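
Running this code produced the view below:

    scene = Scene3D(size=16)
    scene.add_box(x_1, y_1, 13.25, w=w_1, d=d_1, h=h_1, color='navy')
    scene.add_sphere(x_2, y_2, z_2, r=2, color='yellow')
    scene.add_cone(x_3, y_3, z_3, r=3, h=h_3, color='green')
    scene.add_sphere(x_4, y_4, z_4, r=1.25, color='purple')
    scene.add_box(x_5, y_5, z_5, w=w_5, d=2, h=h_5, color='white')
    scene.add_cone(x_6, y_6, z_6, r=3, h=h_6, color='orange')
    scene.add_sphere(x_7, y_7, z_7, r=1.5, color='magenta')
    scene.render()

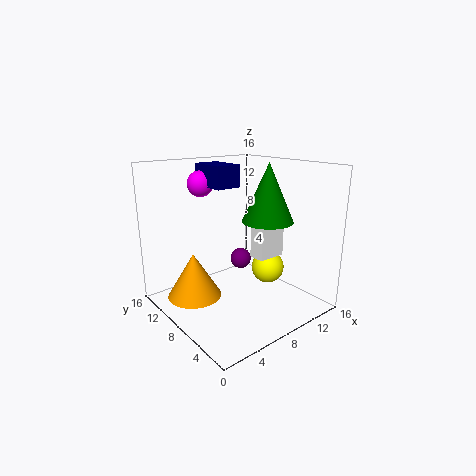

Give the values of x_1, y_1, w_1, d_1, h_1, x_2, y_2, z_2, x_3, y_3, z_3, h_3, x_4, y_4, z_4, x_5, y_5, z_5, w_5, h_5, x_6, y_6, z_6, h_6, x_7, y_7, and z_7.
x_1 = 6.5; y_1 = 9.5; w_1 = 3; d_1 = 4.5; h_1 = 2.5; x_2 = 13; y_2 = 8.25; z_2 = 3; x_3 = 12; y_3 = 7.5; z_3 = 9.25; h_3 = 6.75; x_4 = 10.25; y_4 = 10.25; z_4 = 4.25; x_5 = 10.75; y_5 = 7; z_5 = 4.75; w_5 = 3.5; h_5 = 4.25; x_6 = 3.5; y_6 = 10.25; z_6 = 1.5; h_6 = 5; x_7 = 6.5; y_7 = 13; z_7 = 13.5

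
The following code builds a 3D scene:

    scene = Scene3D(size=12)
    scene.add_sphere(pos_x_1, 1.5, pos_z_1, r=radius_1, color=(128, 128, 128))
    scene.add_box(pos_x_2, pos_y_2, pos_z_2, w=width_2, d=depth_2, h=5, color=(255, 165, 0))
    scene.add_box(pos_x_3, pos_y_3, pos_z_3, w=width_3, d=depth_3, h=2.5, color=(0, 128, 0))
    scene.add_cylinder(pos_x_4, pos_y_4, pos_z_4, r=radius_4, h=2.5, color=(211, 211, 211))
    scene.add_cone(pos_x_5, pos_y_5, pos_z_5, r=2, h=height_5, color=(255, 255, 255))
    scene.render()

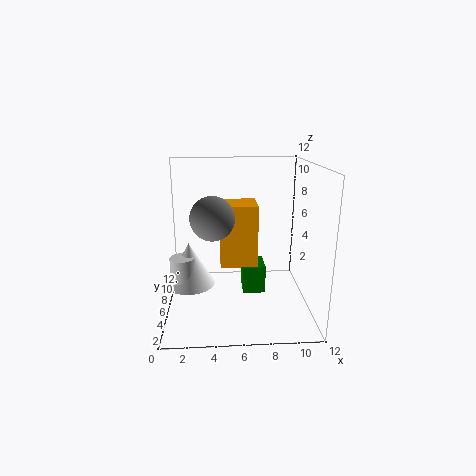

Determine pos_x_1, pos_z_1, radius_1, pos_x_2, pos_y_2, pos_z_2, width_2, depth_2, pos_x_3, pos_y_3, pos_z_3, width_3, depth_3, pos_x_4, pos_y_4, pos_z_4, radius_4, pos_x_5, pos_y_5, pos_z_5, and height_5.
pos_x_1 = 4; pos_z_1 = 9; radius_1 = 1.5; pos_x_2 = 4.5; pos_y_2 = 4.5; pos_z_2 = 4; width_2 = 3; depth_2 = 3; pos_x_3 = 6.5; pos_y_3 = 6.5; pos_z_3 = 0.5; width_3 = 2; depth_3 = 2.5; pos_x_4 = 1.5; pos_y_4 = 4.5; pos_z_4 = 2.5; radius_4 = 1; pos_x_5 = 2; pos_y_5 = 5; pos_z_5 = 2.5; height_5 = 3.5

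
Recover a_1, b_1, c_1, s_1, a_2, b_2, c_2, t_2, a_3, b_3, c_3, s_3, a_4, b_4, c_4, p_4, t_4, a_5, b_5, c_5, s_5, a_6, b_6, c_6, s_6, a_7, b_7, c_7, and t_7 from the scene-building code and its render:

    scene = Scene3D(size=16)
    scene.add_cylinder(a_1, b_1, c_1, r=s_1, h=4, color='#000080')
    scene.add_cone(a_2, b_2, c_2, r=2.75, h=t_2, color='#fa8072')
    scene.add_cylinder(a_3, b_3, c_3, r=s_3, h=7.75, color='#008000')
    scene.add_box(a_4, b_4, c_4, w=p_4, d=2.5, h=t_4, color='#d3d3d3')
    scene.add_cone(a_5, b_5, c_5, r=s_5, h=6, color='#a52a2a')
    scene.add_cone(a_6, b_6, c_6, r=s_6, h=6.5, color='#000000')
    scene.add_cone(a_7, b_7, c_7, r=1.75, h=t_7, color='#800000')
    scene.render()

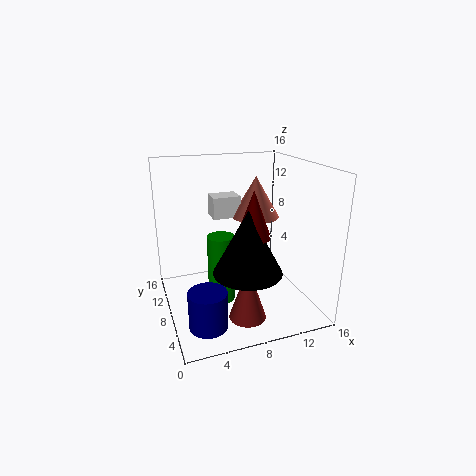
a_1 = 3.25
b_1 = 3.75
c_1 = 0.5
s_1 = 2
a_2 = 11
b_2 = 10.25
c_2 = 9.5
t_2 = 4.75
a_3 = 6
b_3 = 8
c_3 = 0.75
s_3 = 1.5
a_4 = 6
b_4 = 10.5
c_4 = 9.5
p_4 = 3.25
t_4 = 2.5
a_5 = 7.75
b_5 = 4.25
c_5 = 0.25
s_5 = 2
a_6 = 7.5
b_6 = 3.75
c_6 = 6
s_6 = 3.5
a_7 = 8.25
b_7 = 4.25
c_7 = 9.5
t_7 = 4.75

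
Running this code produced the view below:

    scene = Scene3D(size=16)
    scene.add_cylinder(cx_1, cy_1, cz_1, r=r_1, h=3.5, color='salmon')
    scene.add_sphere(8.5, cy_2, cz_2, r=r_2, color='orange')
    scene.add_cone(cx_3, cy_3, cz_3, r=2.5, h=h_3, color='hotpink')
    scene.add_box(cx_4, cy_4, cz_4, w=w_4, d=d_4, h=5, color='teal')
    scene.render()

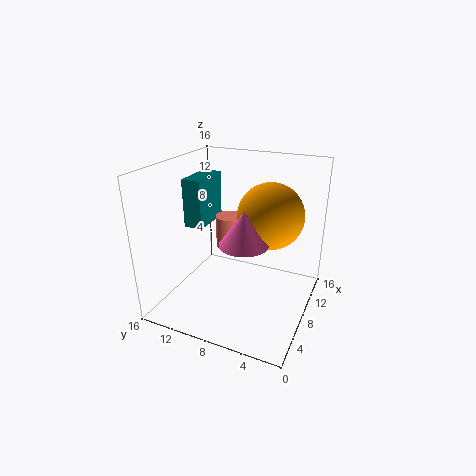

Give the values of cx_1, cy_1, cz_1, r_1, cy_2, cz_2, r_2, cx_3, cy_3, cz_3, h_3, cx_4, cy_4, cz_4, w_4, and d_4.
cx_1 = 8
cy_1 = 9
cz_1 = 7
r_1 = 1.5
cy_2 = 4.5
cz_2 = 11
r_2 = 3.5
cx_3 = 5
cy_3 = 6
cz_3 = 9
h_3 = 3.5
cx_4 = 4.5
cy_4 = 10.5
cz_4 = 10
w_4 = 4.5
d_4 = 2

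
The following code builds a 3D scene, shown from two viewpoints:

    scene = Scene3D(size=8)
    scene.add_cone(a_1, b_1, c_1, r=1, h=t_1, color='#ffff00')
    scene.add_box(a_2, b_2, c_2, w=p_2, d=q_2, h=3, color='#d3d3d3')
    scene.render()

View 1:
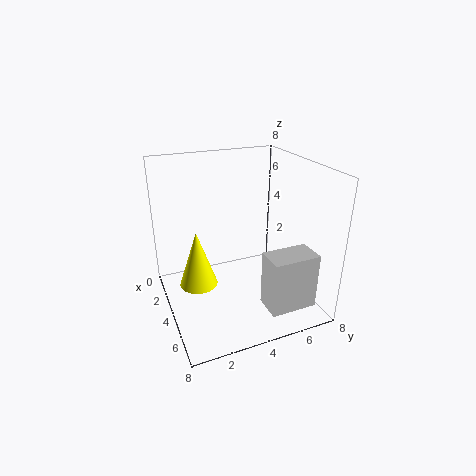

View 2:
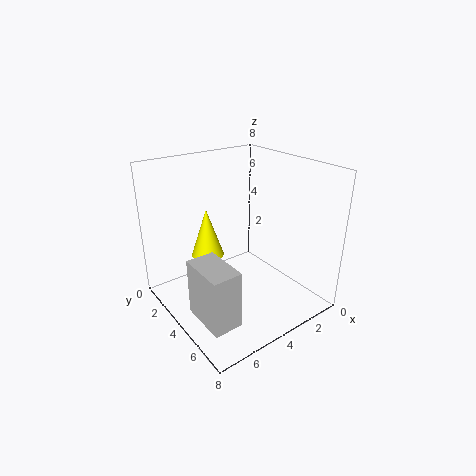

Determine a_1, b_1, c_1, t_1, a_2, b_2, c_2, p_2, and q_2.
a_1 = 4.5
b_1 = 1.5
c_1 = 2
t_1 = 3
a_2 = 6
b_2 = 4.5
c_2 = 1
p_2 = 1.5
q_2 = 2.5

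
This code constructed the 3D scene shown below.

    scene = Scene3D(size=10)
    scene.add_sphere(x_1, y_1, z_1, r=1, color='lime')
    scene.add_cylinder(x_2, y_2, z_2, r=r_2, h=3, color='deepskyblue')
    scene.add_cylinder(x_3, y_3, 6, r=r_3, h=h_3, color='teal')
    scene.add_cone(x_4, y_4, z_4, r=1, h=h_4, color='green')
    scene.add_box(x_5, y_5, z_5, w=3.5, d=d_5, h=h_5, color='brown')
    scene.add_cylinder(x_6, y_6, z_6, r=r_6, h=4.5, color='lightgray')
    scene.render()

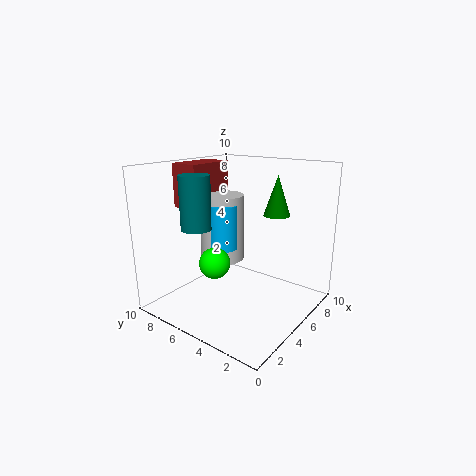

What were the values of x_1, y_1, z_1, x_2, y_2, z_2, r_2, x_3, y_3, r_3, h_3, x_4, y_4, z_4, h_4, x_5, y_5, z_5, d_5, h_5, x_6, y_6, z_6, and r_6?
x_1 = 2.5; y_1 = 5; z_1 = 4; x_2 = 4; y_2 = 5.5; z_2 = 4.5; r_2 = 1; x_3 = 2.5; y_3 = 6.5; r_3 = 1; h_3 = 3.5; x_4 = 8.5; y_4 = 4; z_4 = 6; h_4 = 3; x_5 = 3; y_5 = 7; z_5 = 7; d_5 = 2; h_5 = 3; x_6 = 4.5; y_6 = 6; z_6 = 3.5; r_6 = 1.5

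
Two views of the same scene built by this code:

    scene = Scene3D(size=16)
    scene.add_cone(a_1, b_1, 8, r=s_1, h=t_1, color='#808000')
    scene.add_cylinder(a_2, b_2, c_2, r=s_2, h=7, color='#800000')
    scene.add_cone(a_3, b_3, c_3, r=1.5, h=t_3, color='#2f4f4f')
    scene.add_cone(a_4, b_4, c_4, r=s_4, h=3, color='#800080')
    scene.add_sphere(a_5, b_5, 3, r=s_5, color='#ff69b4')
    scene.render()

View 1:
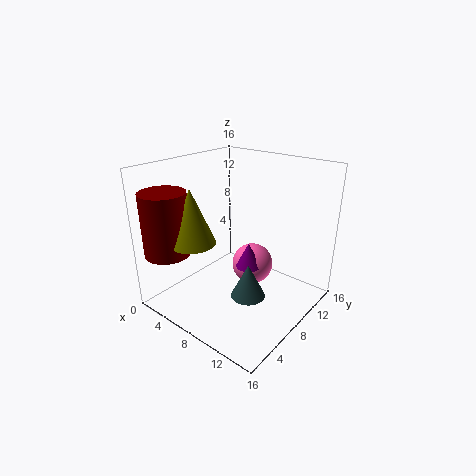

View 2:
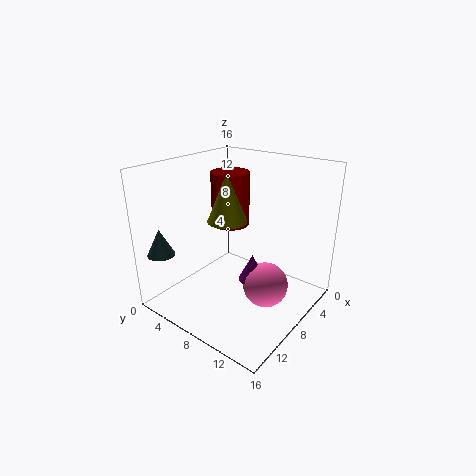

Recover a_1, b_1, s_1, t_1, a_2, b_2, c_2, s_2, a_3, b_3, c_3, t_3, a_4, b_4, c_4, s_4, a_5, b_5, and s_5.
a_1 = 5
b_1 = 4
s_1 = 2.5
t_1 = 6
a_2 = 2.5
b_2 = 2.5
c_2 = 6.5
s_2 = 2.5
a_3 = 14
b_3 = 2
c_3 = 6.5
t_3 = 3
a_4 = 8
b_4 = 10
c_4 = 3.5
s_4 = 1.5
a_5 = 7.5
b_5 = 11.5
s_5 = 2.5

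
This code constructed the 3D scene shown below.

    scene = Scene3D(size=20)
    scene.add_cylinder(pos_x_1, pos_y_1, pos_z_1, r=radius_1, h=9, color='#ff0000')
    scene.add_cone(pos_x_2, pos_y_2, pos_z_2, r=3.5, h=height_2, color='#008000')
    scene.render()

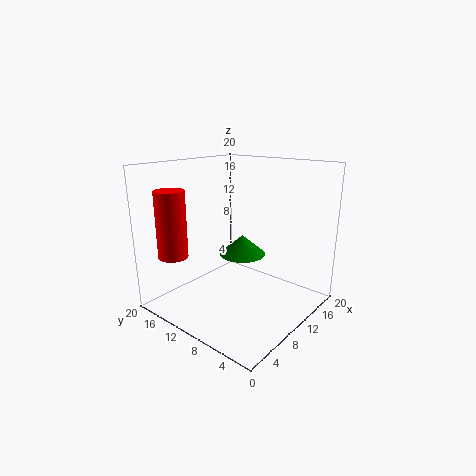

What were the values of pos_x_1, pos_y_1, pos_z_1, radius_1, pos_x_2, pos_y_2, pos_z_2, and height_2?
pos_x_1 = 3
pos_y_1 = 15.5
pos_z_1 = 8
radius_1 = 2
pos_x_2 = 13.5
pos_y_2 = 12
pos_z_2 = 6
height_2 = 3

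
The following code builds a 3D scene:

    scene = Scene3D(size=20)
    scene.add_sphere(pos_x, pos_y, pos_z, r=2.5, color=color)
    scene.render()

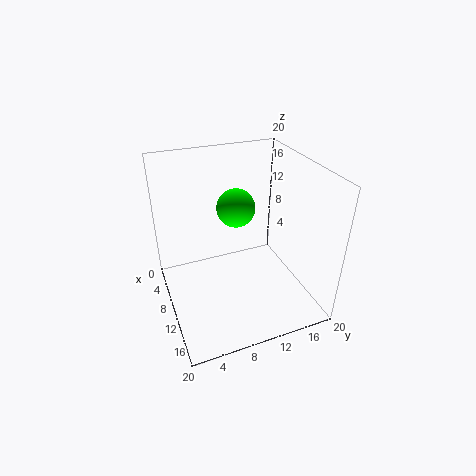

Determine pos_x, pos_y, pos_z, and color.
pos_x = 10.5
pos_y = 9.5
pos_z = 15
color = 'lime'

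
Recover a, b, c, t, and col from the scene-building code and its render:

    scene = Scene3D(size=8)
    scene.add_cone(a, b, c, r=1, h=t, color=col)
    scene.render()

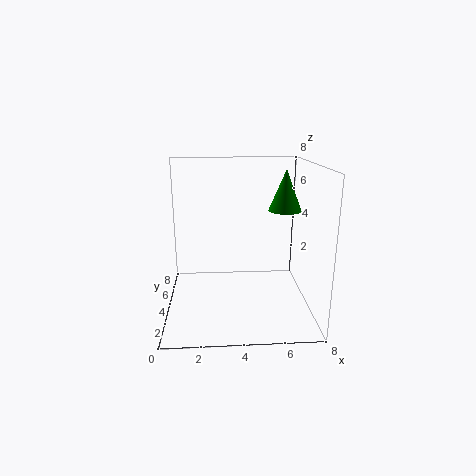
a = 7
b = 6
c = 5
t = 2.5
col = 'green'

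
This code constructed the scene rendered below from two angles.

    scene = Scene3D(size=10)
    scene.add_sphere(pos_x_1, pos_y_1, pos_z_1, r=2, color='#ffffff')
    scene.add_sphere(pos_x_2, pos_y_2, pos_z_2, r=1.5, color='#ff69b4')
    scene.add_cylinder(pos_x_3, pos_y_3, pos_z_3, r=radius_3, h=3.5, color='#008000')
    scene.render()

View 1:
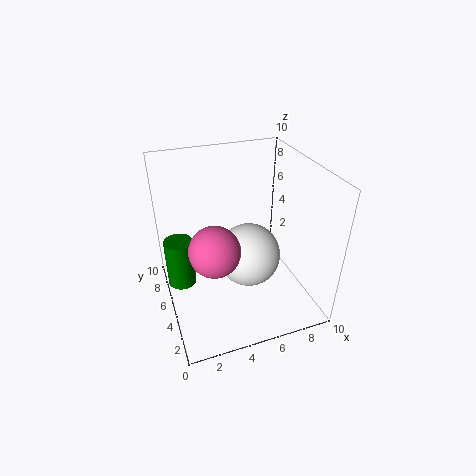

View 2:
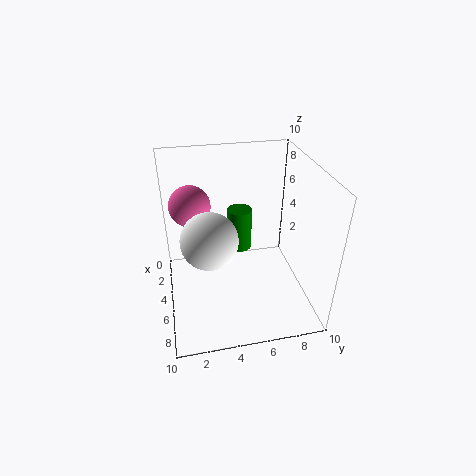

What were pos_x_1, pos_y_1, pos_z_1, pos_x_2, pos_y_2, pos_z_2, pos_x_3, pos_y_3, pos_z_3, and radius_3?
pos_x_1 = 5
pos_y_1 = 3
pos_z_1 = 5
pos_x_2 = 2.5
pos_y_2 = 2
pos_z_2 = 6.5
pos_x_3 = 1
pos_y_3 = 6
pos_z_3 = 1.5
radius_3 = 1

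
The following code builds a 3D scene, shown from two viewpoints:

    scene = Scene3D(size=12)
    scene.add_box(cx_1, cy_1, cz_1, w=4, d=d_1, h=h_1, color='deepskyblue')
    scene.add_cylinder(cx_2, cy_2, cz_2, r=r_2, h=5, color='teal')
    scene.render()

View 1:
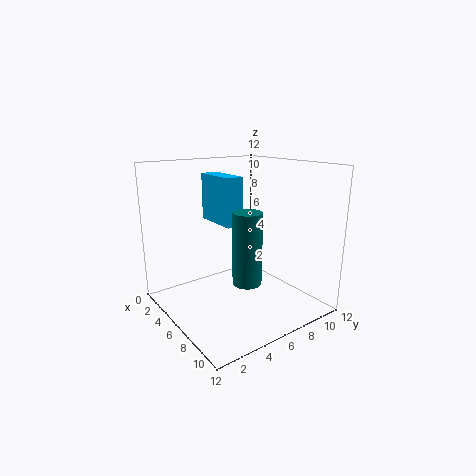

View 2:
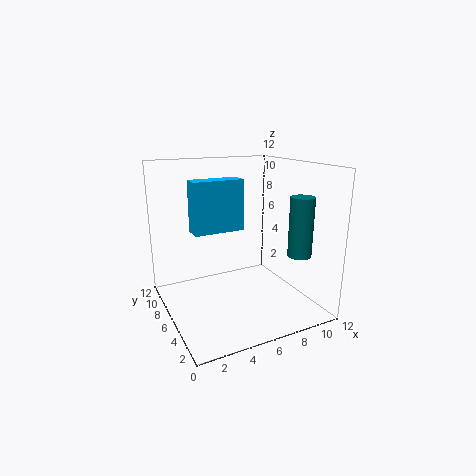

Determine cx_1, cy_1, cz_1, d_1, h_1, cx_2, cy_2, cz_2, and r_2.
cx_1 = 2, cy_1 = 5, cz_1 = 7, d_1 = 1.5, h_1 = 4, cx_2 = 10.5, cy_2 = 3.5, cz_2 = 4.5, r_2 = 1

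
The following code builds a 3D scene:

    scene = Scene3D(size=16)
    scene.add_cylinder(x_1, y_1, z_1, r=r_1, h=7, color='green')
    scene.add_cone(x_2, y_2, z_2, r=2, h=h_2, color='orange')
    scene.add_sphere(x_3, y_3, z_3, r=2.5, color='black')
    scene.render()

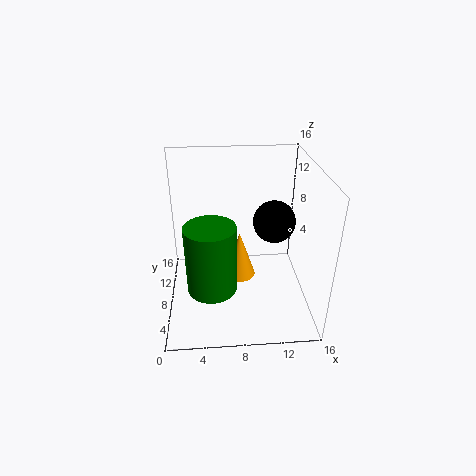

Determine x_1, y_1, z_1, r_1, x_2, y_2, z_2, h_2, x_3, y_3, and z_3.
x_1 = 5; y_1 = 3.5; z_1 = 5; r_1 = 2.5; x_2 = 8.5; y_2 = 11.5; z_2 = 0.5; h_2 = 6; x_3 = 12.5; y_3 = 10.5; z_3 = 8.5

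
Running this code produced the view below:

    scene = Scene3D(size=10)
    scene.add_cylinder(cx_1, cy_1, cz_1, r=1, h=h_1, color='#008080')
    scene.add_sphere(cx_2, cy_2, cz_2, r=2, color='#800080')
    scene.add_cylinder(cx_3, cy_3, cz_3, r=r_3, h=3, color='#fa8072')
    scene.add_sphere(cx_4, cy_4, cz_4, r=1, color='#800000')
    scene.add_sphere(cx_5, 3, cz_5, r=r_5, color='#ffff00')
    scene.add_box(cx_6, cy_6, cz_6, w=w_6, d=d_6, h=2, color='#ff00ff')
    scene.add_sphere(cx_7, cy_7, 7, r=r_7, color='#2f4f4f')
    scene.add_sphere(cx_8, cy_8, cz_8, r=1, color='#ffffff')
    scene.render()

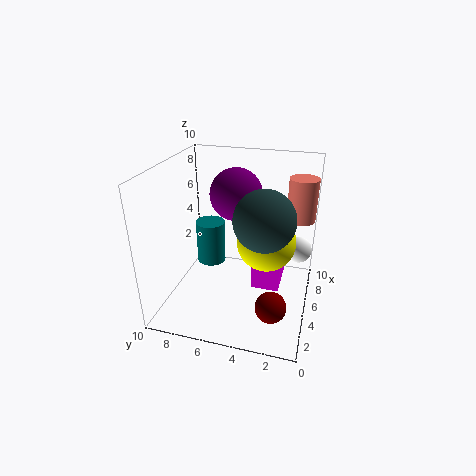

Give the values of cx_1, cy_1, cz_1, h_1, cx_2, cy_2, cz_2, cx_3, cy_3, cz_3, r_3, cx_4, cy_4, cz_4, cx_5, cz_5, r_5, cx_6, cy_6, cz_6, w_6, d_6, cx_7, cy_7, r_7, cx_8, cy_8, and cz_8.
cx_1 = 5
cy_1 = 7
cz_1 = 3
h_1 = 3
cx_2 = 8
cy_2 = 6
cz_2 = 7
cx_3 = 7
cy_3 = 1
cz_3 = 6
r_3 = 1
cx_4 = 2
cy_4 = 2
cz_4 = 2
cx_5 = 5
cz_5 = 5
r_5 = 2
cx_6 = 5
cy_6 = 2
cz_6 = 1
w_6 = 3
d_6 = 2
cx_7 = 4
cy_7 = 3
r_7 = 2
cx_8 = 8
cy_8 = 1
cz_8 = 3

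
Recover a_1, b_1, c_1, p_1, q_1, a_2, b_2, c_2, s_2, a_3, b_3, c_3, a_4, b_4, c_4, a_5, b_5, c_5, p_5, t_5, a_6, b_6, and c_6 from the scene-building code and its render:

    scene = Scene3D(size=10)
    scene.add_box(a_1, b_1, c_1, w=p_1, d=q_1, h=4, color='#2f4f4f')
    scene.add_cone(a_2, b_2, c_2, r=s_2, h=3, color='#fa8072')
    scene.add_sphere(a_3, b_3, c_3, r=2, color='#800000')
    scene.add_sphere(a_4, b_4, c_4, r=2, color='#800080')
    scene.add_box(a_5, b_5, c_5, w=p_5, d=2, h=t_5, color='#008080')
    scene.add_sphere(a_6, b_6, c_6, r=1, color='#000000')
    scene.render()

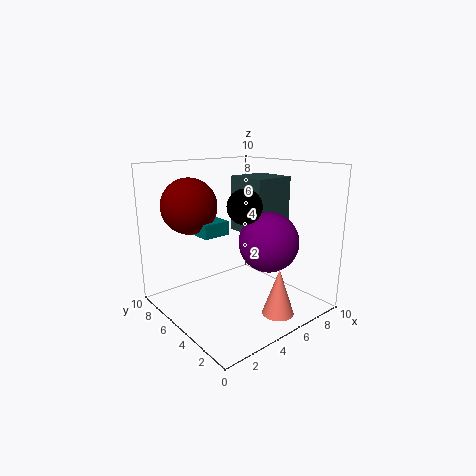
a_1 = 6; b_1 = 4; c_1 = 5; p_1 = 3; q_1 = 3; a_2 = 5; b_2 = 1; c_2 = 1; s_2 = 1; a_3 = 3; b_3 = 8; c_3 = 7; a_4 = 6; b_4 = 3; c_4 = 5; a_5 = 3; b_5 = 6; c_5 = 5; p_5 = 2; t_5 = 1; a_6 = 3; b_6 = 2; c_6 = 8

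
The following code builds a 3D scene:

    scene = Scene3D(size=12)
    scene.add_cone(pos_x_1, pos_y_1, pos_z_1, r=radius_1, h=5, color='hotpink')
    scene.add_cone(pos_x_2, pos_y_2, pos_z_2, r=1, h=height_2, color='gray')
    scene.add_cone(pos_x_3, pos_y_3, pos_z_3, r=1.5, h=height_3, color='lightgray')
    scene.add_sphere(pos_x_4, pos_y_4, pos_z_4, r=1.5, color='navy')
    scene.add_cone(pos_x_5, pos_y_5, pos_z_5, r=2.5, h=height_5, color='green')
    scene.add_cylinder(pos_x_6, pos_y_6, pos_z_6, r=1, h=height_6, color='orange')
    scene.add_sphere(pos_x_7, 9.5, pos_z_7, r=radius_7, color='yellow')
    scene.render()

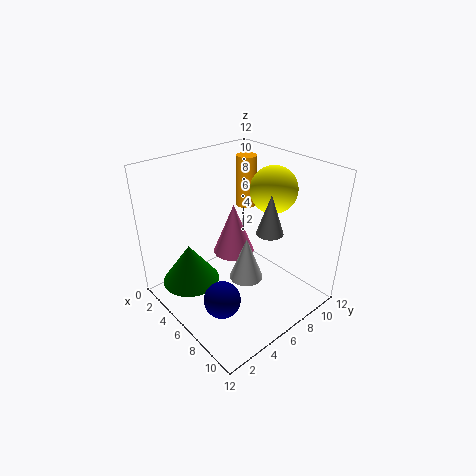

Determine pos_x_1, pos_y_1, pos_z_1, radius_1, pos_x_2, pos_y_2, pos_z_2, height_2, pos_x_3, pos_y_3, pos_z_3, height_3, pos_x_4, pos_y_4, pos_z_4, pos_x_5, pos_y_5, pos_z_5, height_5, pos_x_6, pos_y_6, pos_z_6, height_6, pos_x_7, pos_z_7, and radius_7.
pos_x_1 = 2.5, pos_y_1 = 8.5, pos_z_1 = 2, radius_1 = 2, pos_x_2 = 9.5, pos_y_2 = 6, pos_z_2 = 8, height_2 = 3, pos_x_3 = 6, pos_y_3 = 7, pos_z_3 = 1.5, height_3 = 4, pos_x_4 = 7.5, pos_y_4 = 3, pos_z_4 = 2, pos_x_5 = 3, pos_y_5 = 3, pos_z_5 = 1.5, height_5 = 3.5, pos_x_6 = 1.5, pos_y_6 = 11, pos_z_6 = 6, height_6 = 5, pos_x_7 = 6.5, pos_z_7 = 9.5, radius_7 = 2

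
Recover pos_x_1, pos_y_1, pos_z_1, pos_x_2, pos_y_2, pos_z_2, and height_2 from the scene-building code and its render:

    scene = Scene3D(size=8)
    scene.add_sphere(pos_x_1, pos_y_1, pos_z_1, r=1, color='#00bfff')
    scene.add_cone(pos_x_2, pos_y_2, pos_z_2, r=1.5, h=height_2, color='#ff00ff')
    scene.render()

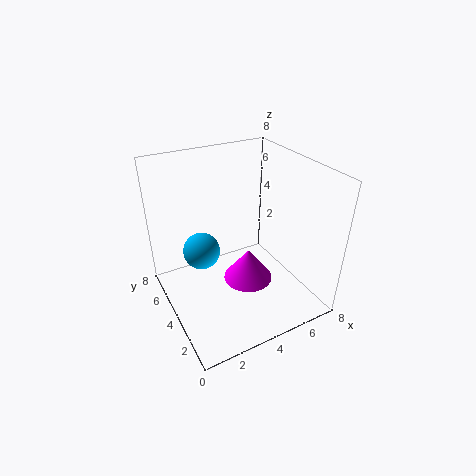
pos_x_1 = 2; pos_y_1 = 4.5; pos_z_1 = 3.5; pos_x_2 = 5; pos_y_2 = 4.5; pos_z_2 = 0.5; height_2 = 2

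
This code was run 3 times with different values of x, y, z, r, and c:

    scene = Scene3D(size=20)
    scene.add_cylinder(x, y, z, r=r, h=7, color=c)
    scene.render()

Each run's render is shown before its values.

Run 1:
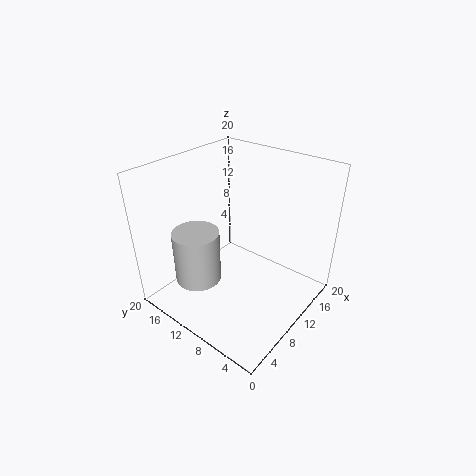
x = 4
y = 12
z = 6
r = 3
c = 'lightgray'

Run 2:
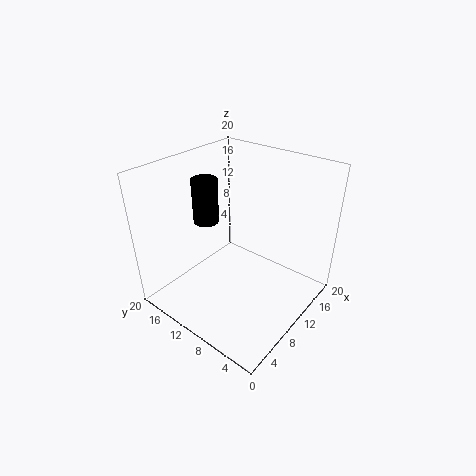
x = 12
y = 18
z = 9
r = 2
c = 'black'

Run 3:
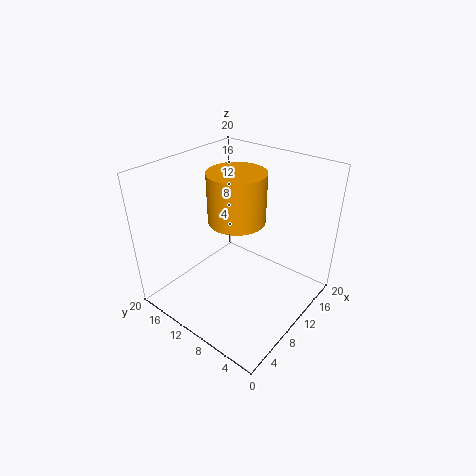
x = 11
y = 11
z = 12
r = 4
c = 'orange'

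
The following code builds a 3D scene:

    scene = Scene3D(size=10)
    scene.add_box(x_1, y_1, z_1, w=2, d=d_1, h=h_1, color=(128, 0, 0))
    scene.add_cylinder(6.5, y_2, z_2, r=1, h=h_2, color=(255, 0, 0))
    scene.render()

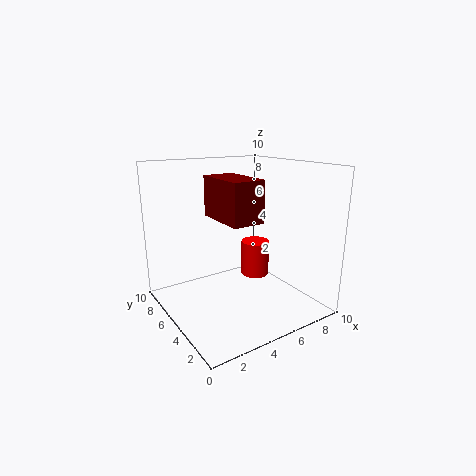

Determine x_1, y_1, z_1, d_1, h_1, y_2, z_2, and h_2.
x_1 = 2.5
y_1 = 1.5
z_1 = 7
d_1 = 3.5
h_1 = 2.5
y_2 = 5
z_2 = 2
h_2 = 2.5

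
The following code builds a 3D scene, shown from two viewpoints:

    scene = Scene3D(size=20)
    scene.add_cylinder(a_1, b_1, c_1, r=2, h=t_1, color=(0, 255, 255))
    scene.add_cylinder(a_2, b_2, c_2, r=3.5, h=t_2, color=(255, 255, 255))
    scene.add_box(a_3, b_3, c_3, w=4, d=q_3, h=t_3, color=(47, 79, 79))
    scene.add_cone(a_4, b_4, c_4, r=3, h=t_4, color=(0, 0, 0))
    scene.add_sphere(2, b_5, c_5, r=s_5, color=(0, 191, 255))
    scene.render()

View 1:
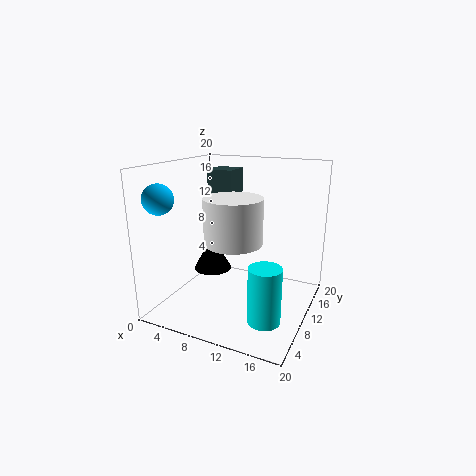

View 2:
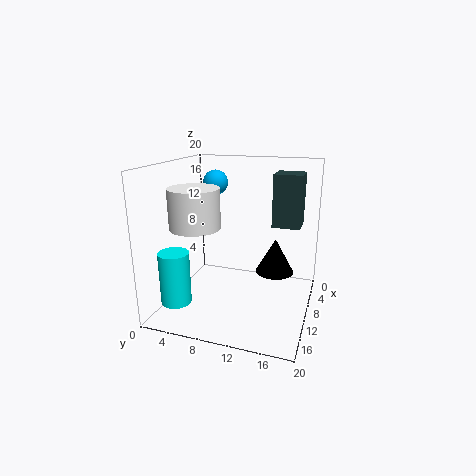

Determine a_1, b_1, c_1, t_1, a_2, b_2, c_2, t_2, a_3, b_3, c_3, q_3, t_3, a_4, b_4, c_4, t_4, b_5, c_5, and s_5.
a_1 = 16.5, b_1 = 3.5, c_1 = 2.5, t_1 = 7, a_2 = 12, b_2 = 4.5, c_2 = 11.5, t_2 = 5.5, a_3 = 3, b_3 = 14, c_3 = 11, q_3 = 4, t_3 = 7.5, a_4 = 3.5, b_4 = 14, c_4 = 2.5, t_4 = 5.5, b_5 = 3.5, c_5 = 16, s_5 = 2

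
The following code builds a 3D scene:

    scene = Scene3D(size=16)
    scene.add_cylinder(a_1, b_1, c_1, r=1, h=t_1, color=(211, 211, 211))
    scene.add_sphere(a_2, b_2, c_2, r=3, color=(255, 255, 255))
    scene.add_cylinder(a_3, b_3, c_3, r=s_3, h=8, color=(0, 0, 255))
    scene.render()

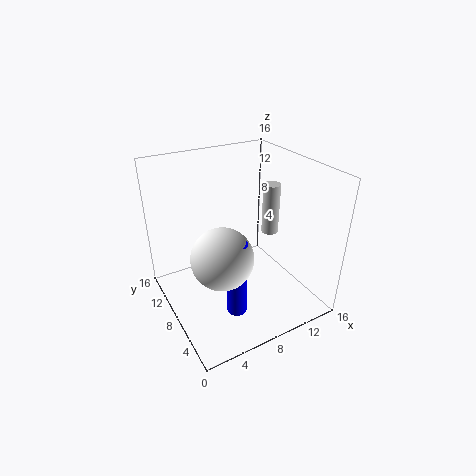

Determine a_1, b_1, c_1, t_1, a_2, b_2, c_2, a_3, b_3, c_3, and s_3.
a_1 = 13
b_1 = 9
c_1 = 7
t_1 = 6
a_2 = 4
b_2 = 4
c_2 = 9
a_3 = 5
b_3 = 3
c_3 = 3
s_3 = 1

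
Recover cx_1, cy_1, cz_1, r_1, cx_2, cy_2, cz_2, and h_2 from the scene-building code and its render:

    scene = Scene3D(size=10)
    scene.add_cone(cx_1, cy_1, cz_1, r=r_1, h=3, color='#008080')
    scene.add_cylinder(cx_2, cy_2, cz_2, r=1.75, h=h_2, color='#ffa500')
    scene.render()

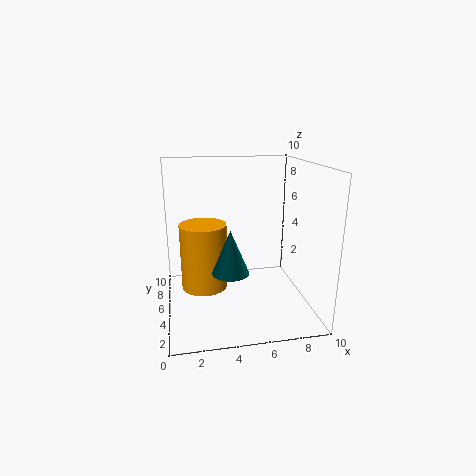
cx_1 = 4.25; cy_1 = 3.75; cz_1 = 3; r_1 = 1.25; cx_2 = 2.75; cy_2 = 7; cz_2 = 0.5; h_2 = 5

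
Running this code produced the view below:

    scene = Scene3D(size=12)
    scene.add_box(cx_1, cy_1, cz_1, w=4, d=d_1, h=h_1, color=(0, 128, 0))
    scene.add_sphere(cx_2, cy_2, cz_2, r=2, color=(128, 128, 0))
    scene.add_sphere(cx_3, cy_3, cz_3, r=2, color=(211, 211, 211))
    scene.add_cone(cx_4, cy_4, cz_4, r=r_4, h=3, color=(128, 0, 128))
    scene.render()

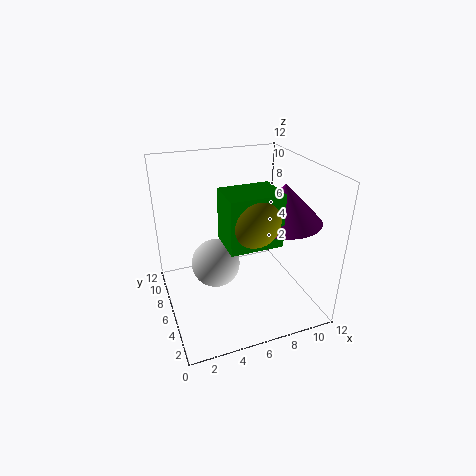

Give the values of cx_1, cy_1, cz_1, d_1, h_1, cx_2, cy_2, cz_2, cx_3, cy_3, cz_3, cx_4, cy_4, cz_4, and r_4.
cx_1 = 4
cy_1 = 2
cz_1 = 7
d_1 = 3
h_1 = 4
cx_2 = 6
cy_2 = 3
cz_2 = 9
cx_3 = 4
cy_3 = 6
cz_3 = 4
cx_4 = 9
cy_4 = 4
cz_4 = 8
r_4 = 3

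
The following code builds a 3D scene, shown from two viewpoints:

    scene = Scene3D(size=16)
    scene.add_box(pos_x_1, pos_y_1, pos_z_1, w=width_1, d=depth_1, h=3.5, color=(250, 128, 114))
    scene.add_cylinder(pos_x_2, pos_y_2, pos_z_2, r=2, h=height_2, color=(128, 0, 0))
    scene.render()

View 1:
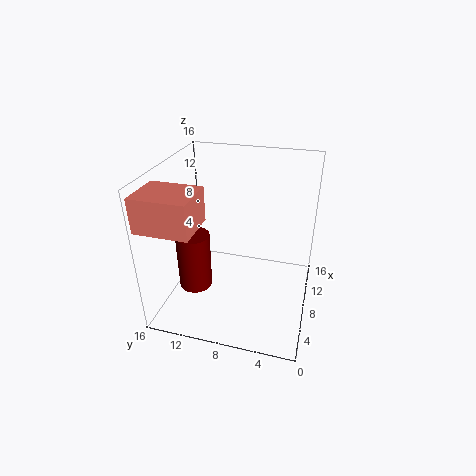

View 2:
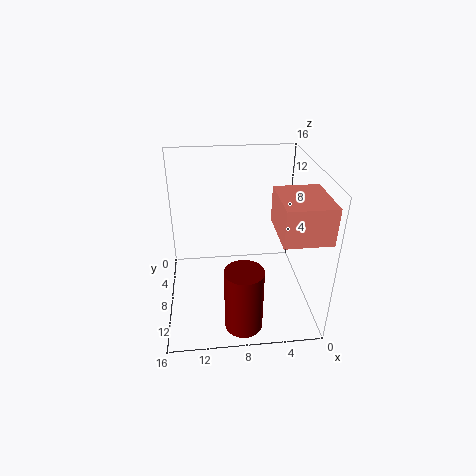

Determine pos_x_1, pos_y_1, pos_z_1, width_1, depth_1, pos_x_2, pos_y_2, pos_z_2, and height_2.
pos_x_1 = 0.5, pos_y_1 = 10.5, pos_z_1 = 11.5, width_1 = 4.5, depth_1 = 5.5, pos_x_2 = 8, pos_y_2 = 13.5, pos_z_2 = 0.5, height_2 = 7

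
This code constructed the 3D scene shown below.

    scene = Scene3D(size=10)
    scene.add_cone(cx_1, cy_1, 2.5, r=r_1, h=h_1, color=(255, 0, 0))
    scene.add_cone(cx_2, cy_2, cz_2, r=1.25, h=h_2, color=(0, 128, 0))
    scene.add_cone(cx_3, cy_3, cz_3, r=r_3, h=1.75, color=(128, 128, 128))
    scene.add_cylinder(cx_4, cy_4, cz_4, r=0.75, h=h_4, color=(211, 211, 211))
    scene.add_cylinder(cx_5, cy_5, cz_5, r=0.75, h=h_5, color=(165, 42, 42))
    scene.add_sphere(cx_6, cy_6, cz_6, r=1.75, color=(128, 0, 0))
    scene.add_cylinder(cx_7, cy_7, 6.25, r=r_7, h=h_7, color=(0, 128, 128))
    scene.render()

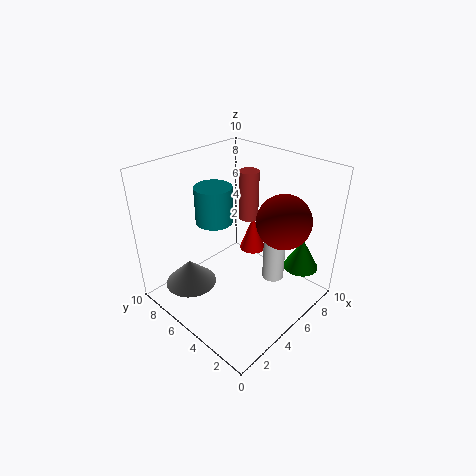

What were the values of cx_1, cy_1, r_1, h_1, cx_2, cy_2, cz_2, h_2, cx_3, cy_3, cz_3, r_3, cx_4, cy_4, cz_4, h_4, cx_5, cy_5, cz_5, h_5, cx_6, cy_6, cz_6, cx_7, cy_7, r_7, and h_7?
cx_1 = 7.75; cy_1 = 6; r_1 = 1; h_1 = 2.75; cx_2 = 8.25; cy_2 = 1.75; cz_2 = 2.5; h_2 = 2.25; cx_3 = 2; cy_3 = 6.75; cz_3 = 2; r_3 = 1.75; cx_4 = 6.25; cy_4 = 2.75; cz_4 = 2.25; h_4 = 4.5; cx_5 = 7.75; cy_5 = 6.5; cz_5 = 5; h_5 = 3.75; cx_6 = 6; cy_6 = 2; cz_6 = 7; cx_7 = 4; cy_7 = 6.25; r_7 = 1.25; h_7 = 2.5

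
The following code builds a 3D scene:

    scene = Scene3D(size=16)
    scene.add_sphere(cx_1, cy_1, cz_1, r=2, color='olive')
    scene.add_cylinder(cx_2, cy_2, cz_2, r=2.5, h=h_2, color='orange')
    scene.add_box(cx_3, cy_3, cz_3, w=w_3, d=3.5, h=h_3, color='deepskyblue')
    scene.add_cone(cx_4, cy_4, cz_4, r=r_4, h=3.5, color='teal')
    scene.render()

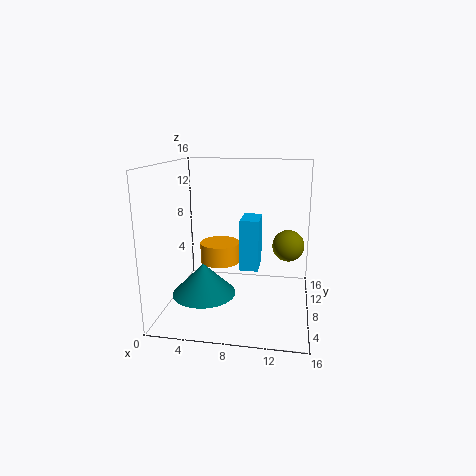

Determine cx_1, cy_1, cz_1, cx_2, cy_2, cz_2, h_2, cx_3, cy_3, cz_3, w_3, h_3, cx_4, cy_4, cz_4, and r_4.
cx_1 = 13.5
cy_1 = 13.5
cz_1 = 5.5
cx_2 = 5
cy_2 = 12
cz_2 = 3.5
h_2 = 2.5
cx_3 = 8.5
cy_3 = 6
cz_3 = 5
w_3 = 2
h_3 = 5.5
cx_4 = 4.5
cy_4 = 6
cz_4 = 2
r_4 = 3.5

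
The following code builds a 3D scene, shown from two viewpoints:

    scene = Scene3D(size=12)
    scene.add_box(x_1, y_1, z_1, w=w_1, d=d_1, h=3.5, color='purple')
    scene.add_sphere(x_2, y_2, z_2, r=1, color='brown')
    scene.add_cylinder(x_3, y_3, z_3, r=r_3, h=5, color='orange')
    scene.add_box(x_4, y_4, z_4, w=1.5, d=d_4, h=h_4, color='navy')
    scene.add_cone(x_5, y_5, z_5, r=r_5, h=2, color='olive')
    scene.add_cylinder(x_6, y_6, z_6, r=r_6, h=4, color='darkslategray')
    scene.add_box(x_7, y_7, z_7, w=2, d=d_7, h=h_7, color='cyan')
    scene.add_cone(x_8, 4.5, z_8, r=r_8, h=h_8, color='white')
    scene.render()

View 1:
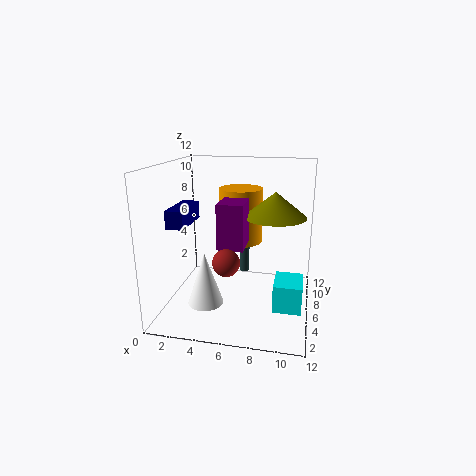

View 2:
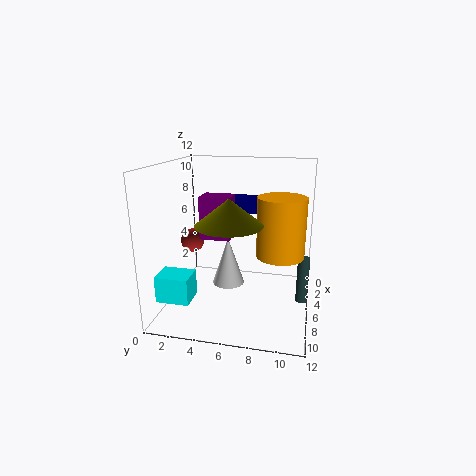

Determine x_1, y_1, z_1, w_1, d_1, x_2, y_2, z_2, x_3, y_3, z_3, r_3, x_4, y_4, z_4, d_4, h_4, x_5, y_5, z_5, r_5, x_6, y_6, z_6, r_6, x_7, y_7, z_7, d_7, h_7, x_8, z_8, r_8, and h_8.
x_1 = 5, y_1 = 3, z_1 = 6, w_1 = 2, d_1 = 2.5, x_2 = 6, y_2 = 2, z_2 = 5.5, x_3 = 5.5, y_3 = 9.5, z_3 = 4.5, r_3 = 2, x_4 = 0.5, y_4 = 4, z_4 = 7, d_4 = 4, h_4 = 1.5, x_5 = 9, y_5 = 6, z_5 = 8, r_5 = 2.5, x_6 = 5.5, y_6 = 11.5, z_6 = 0.5, r_6 = 0.5, x_7 = 9.5, y_7 = 1, z_7 = 2.5, d_7 = 2.5, h_7 = 2, x_8 = 3.5, z_8 = 0.5, r_8 = 1.5, h_8 = 4.5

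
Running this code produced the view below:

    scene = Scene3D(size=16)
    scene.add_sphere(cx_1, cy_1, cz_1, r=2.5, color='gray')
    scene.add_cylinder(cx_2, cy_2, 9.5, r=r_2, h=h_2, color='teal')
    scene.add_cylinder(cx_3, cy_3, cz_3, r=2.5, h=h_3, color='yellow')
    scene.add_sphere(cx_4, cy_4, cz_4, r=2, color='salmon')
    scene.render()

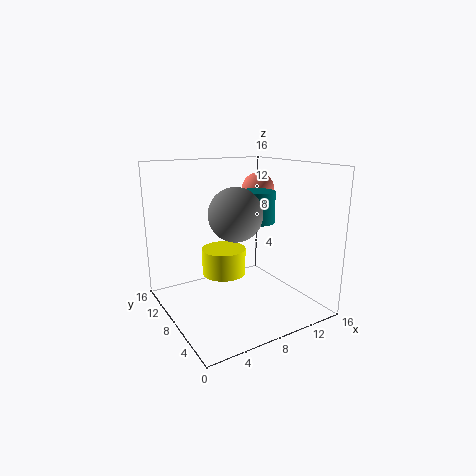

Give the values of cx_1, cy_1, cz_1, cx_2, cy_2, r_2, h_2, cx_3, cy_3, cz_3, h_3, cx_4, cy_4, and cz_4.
cx_1 = 5
cy_1 = 3.5
cz_1 = 12
cx_2 = 10.5
cy_2 = 8
r_2 = 2
h_2 = 3.5
cx_3 = 7
cy_3 = 9.5
cz_3 = 3.5
h_3 = 3
cx_4 = 13
cy_4 = 11.5
cz_4 = 12.5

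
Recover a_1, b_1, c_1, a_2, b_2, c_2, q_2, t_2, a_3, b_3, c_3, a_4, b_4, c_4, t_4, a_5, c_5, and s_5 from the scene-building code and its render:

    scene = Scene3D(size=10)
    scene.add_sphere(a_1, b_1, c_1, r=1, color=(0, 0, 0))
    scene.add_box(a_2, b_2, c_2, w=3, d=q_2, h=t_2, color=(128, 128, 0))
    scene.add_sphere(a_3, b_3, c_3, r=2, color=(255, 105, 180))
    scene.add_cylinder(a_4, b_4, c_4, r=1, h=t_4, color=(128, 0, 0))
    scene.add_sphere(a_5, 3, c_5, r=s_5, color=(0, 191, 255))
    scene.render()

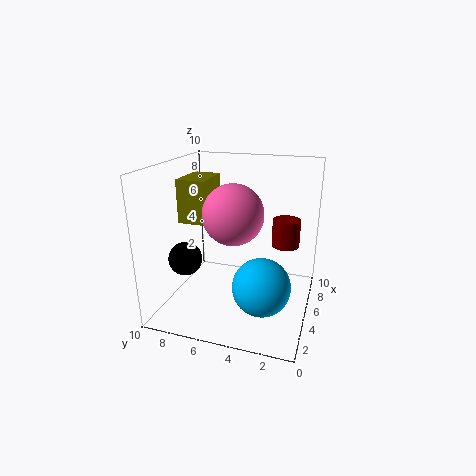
a_1 = 1; b_1 = 7; c_1 = 5; a_2 = 4; b_2 = 7; c_2 = 6; q_2 = 2; t_2 = 3; a_3 = 4; b_3 = 5; c_3 = 7; a_4 = 7; b_4 = 2; c_4 = 4; t_4 = 2; a_5 = 4; c_5 = 2; s_5 = 2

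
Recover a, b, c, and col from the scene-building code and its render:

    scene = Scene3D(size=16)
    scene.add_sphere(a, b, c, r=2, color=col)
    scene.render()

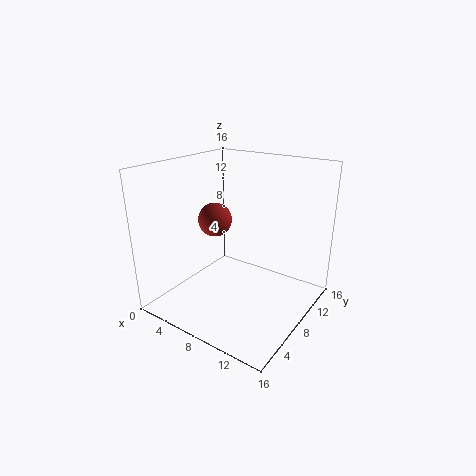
a = 4
b = 9
c = 9
col = 'brown'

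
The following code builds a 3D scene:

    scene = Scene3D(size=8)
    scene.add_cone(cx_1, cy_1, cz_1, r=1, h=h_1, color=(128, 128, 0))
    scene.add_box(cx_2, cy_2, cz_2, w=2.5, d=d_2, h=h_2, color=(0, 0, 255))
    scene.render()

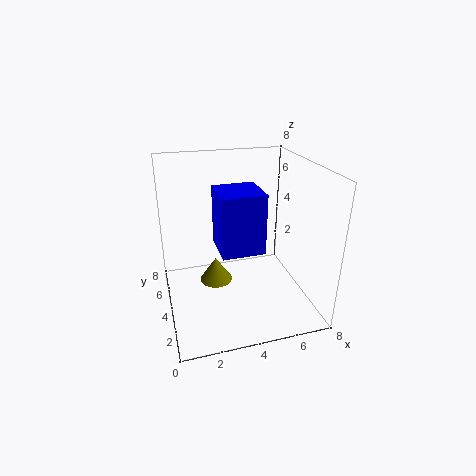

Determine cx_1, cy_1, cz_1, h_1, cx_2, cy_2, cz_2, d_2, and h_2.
cx_1 = 3
cy_1 = 5.5
cz_1 = 0.5
h_1 = 1.5
cx_2 = 3
cy_2 = 3.5
cz_2 = 3
d_2 = 2.5
h_2 = 3.5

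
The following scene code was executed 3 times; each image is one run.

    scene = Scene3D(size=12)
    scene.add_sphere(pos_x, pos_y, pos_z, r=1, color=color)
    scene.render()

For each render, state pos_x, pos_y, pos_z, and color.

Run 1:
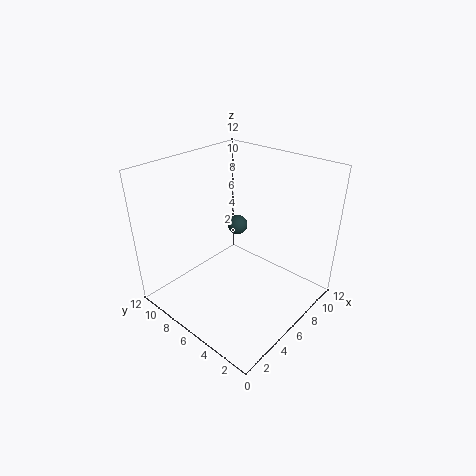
pos_x = 10.5, pos_y = 10, pos_z = 4, color = 'darkslategray'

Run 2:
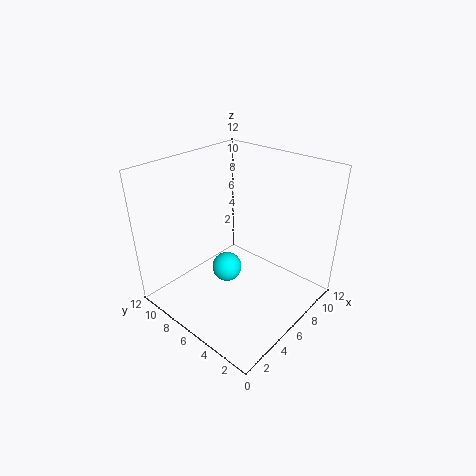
pos_x = 2, pos_y = 3.5, pos_z = 6.5, color = 'cyan'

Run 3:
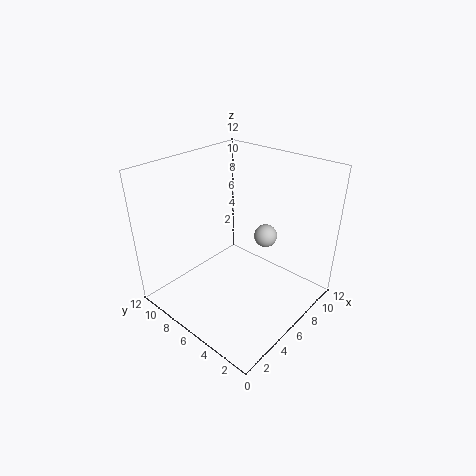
pos_x = 8.5, pos_y = 5, pos_z = 5.5, color = 'lightgray'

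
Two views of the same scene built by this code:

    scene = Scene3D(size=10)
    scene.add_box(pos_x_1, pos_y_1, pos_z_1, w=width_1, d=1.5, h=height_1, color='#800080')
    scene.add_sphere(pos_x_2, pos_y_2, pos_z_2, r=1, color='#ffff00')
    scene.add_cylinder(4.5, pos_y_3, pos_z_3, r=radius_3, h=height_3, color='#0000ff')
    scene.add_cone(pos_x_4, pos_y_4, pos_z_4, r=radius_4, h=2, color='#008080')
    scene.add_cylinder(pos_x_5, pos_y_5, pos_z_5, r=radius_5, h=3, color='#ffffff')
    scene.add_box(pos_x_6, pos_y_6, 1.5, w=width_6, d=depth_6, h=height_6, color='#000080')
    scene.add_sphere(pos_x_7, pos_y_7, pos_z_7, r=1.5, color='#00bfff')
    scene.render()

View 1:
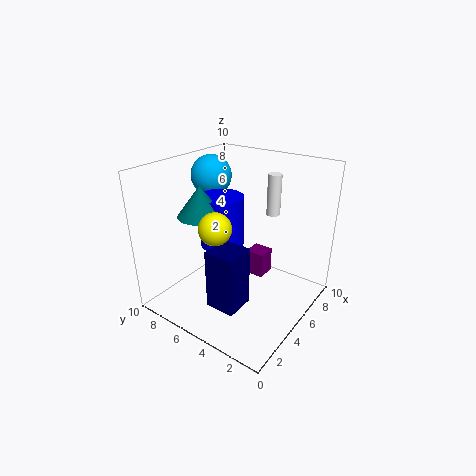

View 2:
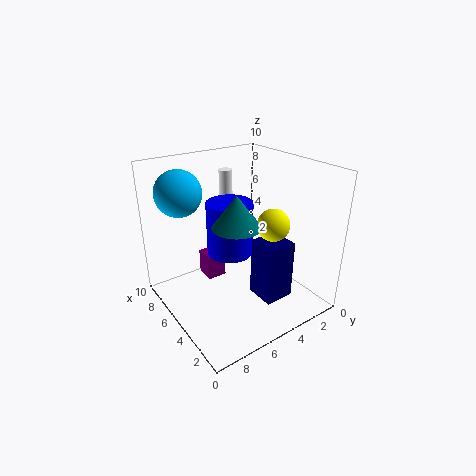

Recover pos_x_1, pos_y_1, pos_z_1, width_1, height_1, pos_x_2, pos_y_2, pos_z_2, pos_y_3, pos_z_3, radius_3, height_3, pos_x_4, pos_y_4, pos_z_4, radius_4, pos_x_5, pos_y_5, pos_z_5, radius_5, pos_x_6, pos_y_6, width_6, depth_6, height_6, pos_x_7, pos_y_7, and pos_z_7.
pos_x_1 = 7.5, pos_y_1 = 4.5, pos_z_1 = 0.5, width_1 = 1.5, height_1 = 2, pos_x_2 = 2, pos_y_2 = 4.5, pos_z_2 = 7, pos_y_3 = 6, pos_z_3 = 4.5, radius_3 = 1.5, height_3 = 3.5, pos_x_4 = 3, pos_y_4 = 6.5, pos_z_4 = 7, radius_4 = 1.5, pos_x_5 = 8, pos_y_5 = 4, pos_z_5 = 6, radius_5 = 0.5, pos_x_6 = 1.5, pos_y_6 = 3, width_6 = 2, depth_6 = 2, height_6 = 4, pos_x_7 = 6.5, pos_y_7 = 8.5, pos_z_7 = 8.5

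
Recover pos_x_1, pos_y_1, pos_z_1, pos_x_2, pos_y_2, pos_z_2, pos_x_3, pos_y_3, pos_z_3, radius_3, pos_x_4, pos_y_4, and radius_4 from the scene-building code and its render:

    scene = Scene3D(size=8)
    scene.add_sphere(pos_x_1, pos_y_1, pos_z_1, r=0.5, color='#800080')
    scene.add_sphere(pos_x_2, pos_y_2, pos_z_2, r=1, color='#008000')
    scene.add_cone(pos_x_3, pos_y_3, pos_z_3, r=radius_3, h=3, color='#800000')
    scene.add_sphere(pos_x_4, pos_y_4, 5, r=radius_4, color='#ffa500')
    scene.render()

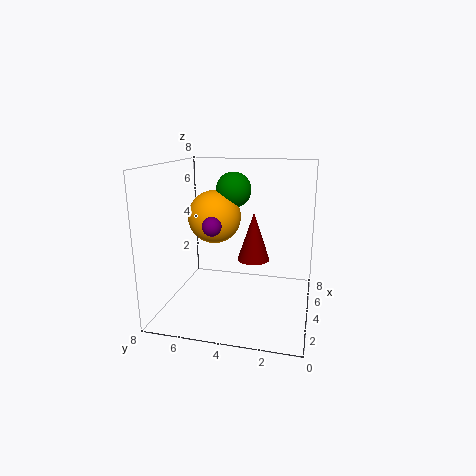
pos_x_1 = 2.5; pos_y_1 = 5; pos_z_1 = 5; pos_x_2 = 5; pos_y_2 = 4.5; pos_z_2 = 6.5; pos_x_3 = 6; pos_y_3 = 3.5; pos_z_3 = 2; radius_3 = 1; pos_x_4 = 4.5; pos_y_4 = 5.5; radius_4 = 1.5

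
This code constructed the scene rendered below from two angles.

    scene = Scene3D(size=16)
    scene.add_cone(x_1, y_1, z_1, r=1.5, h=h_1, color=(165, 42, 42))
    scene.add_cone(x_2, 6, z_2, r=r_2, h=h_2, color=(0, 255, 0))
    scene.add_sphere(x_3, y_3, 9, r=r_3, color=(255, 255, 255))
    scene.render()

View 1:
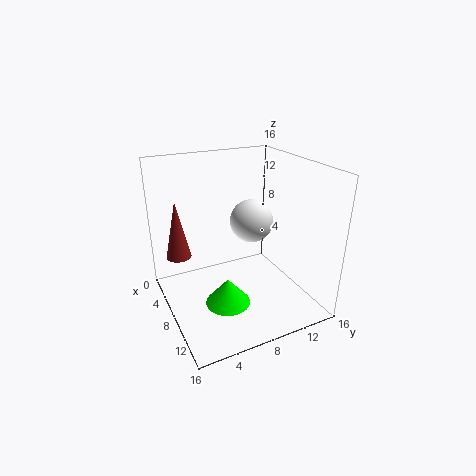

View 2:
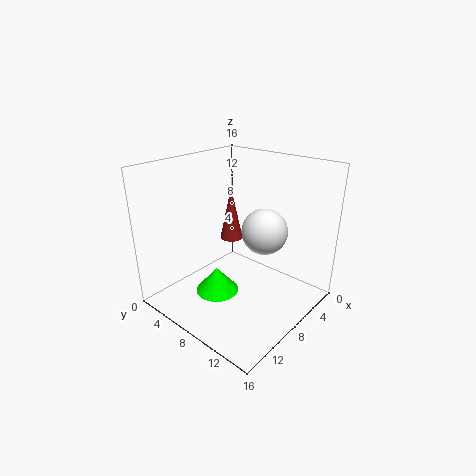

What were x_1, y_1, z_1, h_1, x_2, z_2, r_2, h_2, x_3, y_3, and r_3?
x_1 = 3, y_1 = 2.5, z_1 = 4.5, h_1 = 7, x_2 = 9.5, z_2 = 1, r_2 = 2.5, h_2 = 3, x_3 = 6.5, y_3 = 10.5, r_3 = 2.5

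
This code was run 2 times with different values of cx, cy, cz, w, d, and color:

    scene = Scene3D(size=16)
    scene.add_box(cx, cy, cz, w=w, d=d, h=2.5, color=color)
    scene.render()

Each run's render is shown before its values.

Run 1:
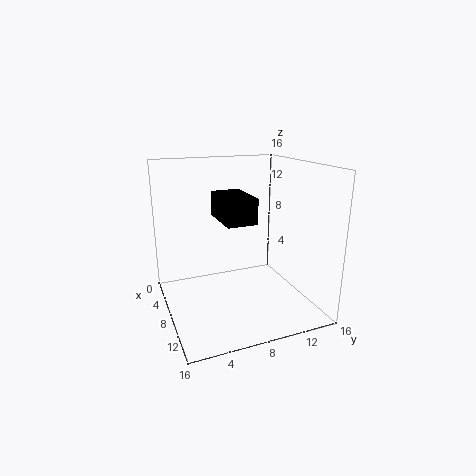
cx = 8, cy = 5, cz = 11, w = 5, d = 3, color = 'black'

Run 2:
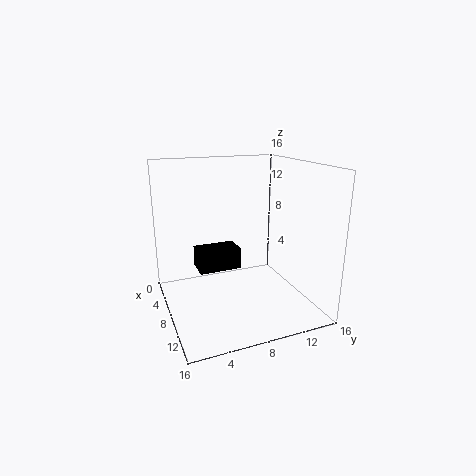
cx = 3.5, cy = 4, cz = 3.5, w = 3, d = 5, color = 'black'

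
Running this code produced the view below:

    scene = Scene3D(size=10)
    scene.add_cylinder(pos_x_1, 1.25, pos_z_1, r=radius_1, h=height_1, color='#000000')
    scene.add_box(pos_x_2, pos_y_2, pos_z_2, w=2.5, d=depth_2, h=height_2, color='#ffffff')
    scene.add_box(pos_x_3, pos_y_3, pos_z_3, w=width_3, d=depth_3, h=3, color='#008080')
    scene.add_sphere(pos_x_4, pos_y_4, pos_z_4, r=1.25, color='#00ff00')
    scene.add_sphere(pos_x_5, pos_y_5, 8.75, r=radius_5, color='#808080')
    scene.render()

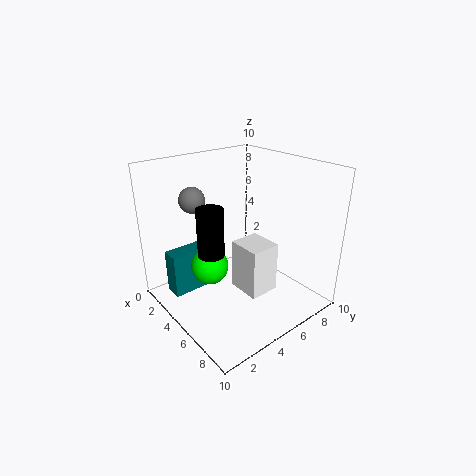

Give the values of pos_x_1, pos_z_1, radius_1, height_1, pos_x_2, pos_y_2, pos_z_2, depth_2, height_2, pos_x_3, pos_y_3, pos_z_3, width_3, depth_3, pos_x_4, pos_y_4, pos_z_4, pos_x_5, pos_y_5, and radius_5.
pos_x_1 = 7.25; pos_z_1 = 6; radius_1 = 0.75; height_1 = 2.75; pos_x_2 = 4; pos_y_2 = 5.25; pos_z_2 = 0.5; depth_2 = 2.25; height_2 = 3.75; pos_x_3 = 2.75; pos_y_3 = 0.5; pos_z_3 = 1.5; width_3 = 1.25; depth_3 = 2.75; pos_x_4 = 4.75; pos_y_4 = 2.75; pos_z_4 = 3.5; pos_x_5 = 5.5; pos_y_5 = 1.25; radius_5 = 0.75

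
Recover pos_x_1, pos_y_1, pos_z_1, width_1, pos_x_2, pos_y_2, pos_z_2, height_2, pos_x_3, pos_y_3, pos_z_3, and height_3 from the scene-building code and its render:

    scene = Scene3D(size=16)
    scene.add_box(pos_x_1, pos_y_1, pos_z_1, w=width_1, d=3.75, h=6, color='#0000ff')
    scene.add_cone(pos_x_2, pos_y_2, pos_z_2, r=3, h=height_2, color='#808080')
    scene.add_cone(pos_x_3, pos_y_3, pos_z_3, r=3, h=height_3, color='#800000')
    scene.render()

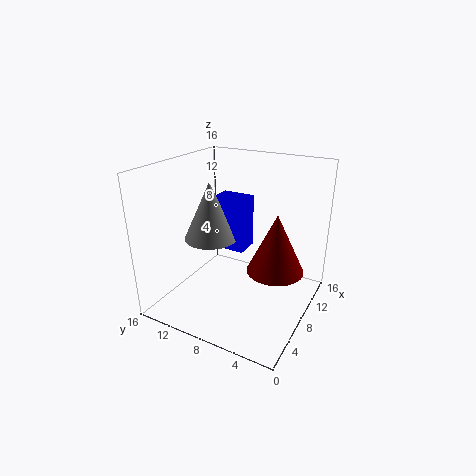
pos_x_1 = 8; pos_y_1 = 7.5; pos_z_1 = 6.25; width_1 = 2.75; pos_x_2 = 7.5; pos_y_2 = 11.25; pos_z_2 = 7.5; height_2 = 6.5; pos_x_3 = 7.5; pos_y_3 = 3.25; pos_z_3 = 5.5; height_3 = 6.25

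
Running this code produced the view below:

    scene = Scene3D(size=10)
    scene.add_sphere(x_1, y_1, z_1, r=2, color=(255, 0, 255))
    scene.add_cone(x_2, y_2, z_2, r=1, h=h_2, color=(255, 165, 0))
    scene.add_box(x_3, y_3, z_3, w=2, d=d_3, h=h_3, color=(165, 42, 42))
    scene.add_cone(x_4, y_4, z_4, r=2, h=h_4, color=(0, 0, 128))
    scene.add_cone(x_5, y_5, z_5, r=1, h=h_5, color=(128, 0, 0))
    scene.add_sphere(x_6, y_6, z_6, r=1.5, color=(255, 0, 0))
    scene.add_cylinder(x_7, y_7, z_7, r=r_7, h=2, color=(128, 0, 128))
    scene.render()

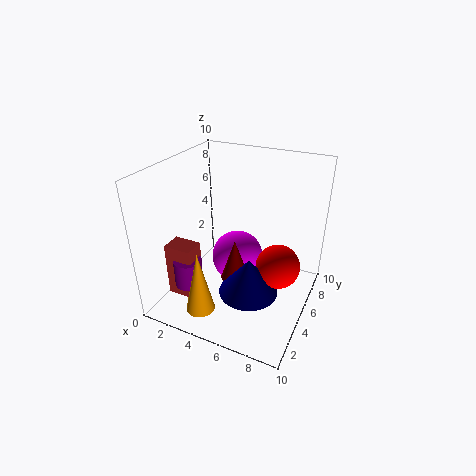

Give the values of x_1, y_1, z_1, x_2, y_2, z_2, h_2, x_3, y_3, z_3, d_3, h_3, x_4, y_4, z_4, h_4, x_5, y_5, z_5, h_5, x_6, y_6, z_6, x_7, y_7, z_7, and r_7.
x_1 = 4; y_1 = 7; z_1 = 2; x_2 = 3.5; y_2 = 2; z_2 = 0.5; h_2 = 4.5; x_3 = 0.5; y_3 = 2.5; z_3 = 0.5; d_3 = 1.5; h_3 = 4; x_4 = 6.5; y_4 = 3.5; z_4 = 2; h_4 = 2.5; x_5 = 5; y_5 = 4.5; z_5 = 2; h_5 = 3; x_6 = 8; y_6 = 5; z_6 = 3.5; x_7 = 2; y_7 = 3; z_7 = 1.5; r_7 = 1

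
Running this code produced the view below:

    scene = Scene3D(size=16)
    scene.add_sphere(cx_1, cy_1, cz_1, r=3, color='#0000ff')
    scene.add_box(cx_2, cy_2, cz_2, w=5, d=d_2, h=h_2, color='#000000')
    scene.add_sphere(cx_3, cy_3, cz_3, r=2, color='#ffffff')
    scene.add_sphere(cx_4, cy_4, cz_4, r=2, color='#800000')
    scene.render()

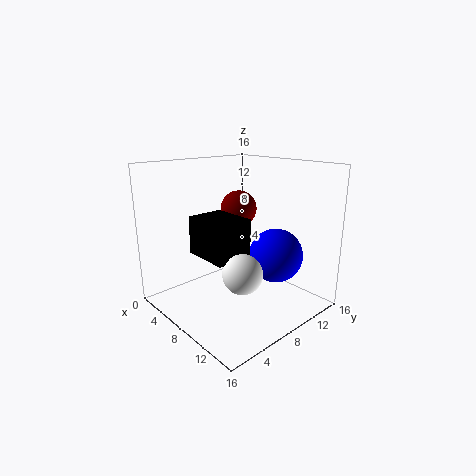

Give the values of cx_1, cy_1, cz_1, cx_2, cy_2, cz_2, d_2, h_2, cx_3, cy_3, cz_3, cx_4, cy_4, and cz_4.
cx_1 = 11; cy_1 = 11; cz_1 = 6; cx_2 = 6; cy_2 = 3; cz_2 = 7; d_2 = 4; h_2 = 4; cx_3 = 12; cy_3 = 5; cz_3 = 6; cx_4 = 7; cy_4 = 9; cz_4 = 11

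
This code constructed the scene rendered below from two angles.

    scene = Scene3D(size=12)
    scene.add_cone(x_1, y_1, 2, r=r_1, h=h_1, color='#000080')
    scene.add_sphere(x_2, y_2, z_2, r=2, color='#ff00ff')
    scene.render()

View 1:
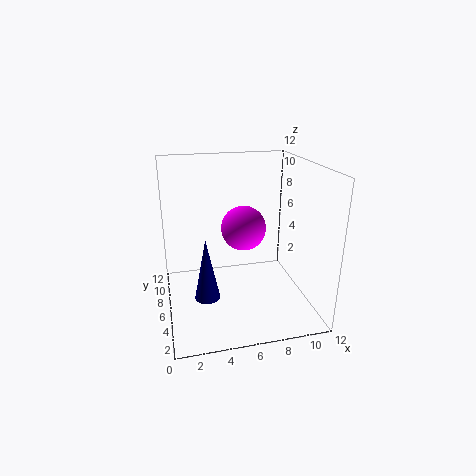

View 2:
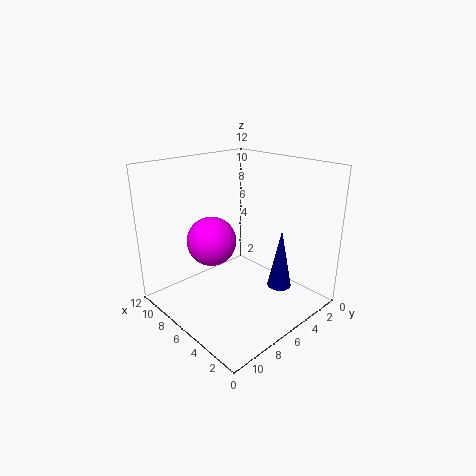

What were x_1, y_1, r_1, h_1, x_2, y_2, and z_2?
x_1 = 3; y_1 = 4; r_1 = 1; h_1 = 5; x_2 = 7; y_2 = 8; z_2 = 6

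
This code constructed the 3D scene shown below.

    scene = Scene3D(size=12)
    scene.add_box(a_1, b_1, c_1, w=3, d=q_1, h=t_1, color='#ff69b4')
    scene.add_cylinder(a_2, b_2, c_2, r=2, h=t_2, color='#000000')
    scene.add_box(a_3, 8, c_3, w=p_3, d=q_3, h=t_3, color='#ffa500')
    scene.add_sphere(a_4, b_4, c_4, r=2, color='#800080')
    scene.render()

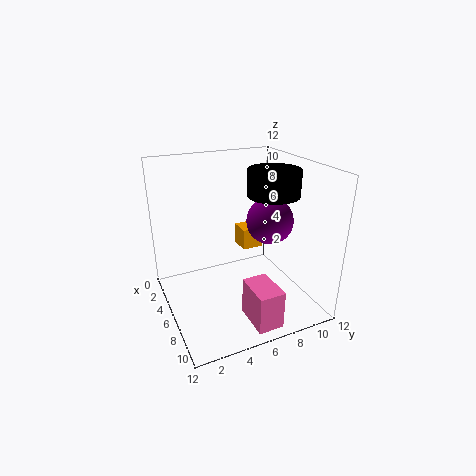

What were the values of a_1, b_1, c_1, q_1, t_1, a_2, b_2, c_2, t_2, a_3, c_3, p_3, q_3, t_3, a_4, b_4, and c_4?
a_1 = 9, b_1 = 5, c_1 = 1, q_1 = 2, t_1 = 3, a_2 = 8, b_2 = 8, c_2 = 10, t_2 = 2, a_3 = 1, c_3 = 3, p_3 = 2, q_3 = 2, t_3 = 2, a_4 = 6, b_4 = 9, c_4 = 7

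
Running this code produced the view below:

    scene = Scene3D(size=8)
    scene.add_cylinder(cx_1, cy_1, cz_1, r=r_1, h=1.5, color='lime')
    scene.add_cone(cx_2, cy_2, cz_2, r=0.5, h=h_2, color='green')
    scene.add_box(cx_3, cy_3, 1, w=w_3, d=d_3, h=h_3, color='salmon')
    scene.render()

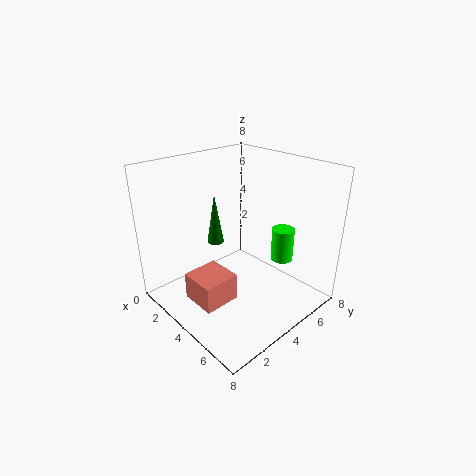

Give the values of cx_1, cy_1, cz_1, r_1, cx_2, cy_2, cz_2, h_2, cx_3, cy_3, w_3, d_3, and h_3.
cx_1 = 7.5; cy_1 = 3.5; cz_1 = 4.5; r_1 = 0.5; cx_2 = 2; cy_2 = 4; cz_2 = 3; h_2 = 3; cx_3 = 3; cy_3 = 1; w_3 = 2; d_3 = 2; h_3 = 1.5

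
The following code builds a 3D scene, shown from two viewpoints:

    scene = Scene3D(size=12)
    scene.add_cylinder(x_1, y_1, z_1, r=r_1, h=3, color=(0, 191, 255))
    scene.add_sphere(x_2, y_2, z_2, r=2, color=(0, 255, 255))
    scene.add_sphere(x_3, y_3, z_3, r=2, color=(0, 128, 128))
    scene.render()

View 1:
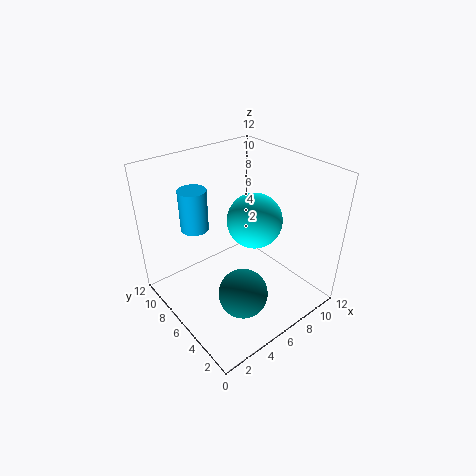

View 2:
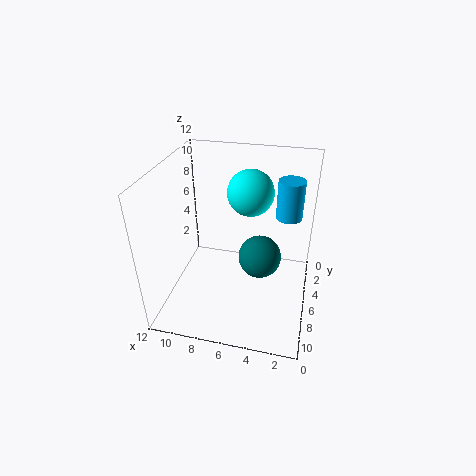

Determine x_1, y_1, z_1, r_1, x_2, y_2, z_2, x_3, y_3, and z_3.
x_1 = 2, y_1 = 6, z_1 = 8.5, r_1 = 1, x_2 = 5.5, y_2 = 3.5, z_2 = 9, x_3 = 4.5, y_3 = 3.5, z_3 = 2.5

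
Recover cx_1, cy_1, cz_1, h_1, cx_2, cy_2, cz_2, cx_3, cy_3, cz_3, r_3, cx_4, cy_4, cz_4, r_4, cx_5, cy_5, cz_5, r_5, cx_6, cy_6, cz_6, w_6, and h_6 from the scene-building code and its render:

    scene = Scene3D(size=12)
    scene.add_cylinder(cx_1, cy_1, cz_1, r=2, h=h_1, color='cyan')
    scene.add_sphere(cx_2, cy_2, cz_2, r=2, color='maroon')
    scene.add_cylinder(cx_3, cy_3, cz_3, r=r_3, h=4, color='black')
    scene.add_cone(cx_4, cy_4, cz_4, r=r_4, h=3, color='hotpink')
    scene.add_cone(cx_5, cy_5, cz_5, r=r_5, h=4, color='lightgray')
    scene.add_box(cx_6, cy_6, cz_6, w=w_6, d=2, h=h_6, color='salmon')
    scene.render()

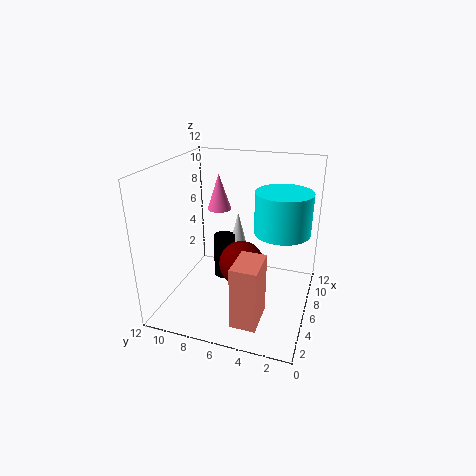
cx_1 = 4, cy_1 = 2, cz_1 = 8, h_1 = 3, cx_2 = 7, cy_2 = 6, cz_2 = 3, cx_3 = 8, cy_3 = 8, cz_3 = 1, r_3 = 1, cx_4 = 7, cy_4 = 8, cz_4 = 8, r_4 = 1, cx_5 = 9, cy_5 = 7, cz_5 = 3, r_5 = 1, cx_6 = 1, cy_6 = 3, cz_6 = 1, w_6 = 3, h_6 = 5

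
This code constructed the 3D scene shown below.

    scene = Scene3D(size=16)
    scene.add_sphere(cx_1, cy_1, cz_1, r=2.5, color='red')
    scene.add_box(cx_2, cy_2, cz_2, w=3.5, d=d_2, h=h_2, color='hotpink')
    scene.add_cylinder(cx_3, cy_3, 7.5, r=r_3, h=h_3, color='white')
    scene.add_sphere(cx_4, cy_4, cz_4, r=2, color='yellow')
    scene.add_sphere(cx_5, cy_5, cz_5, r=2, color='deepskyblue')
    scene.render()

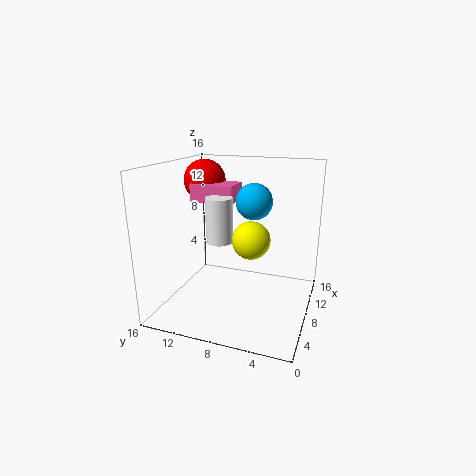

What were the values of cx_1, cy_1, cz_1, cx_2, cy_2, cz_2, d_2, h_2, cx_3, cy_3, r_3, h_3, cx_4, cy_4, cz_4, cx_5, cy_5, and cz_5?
cx_1 = 11.5, cy_1 = 13.5, cz_1 = 13.5, cx_2 = 8.5, cy_2 = 9, cz_2 = 11.5, d_2 = 5, h_2 = 2, cx_3 = 7.5, cy_3 = 10, r_3 = 1.5, h_3 = 5, cx_4 = 6.5, cy_4 = 6, cz_4 = 8.5, cx_5 = 9, cy_5 = 6.5, cz_5 = 12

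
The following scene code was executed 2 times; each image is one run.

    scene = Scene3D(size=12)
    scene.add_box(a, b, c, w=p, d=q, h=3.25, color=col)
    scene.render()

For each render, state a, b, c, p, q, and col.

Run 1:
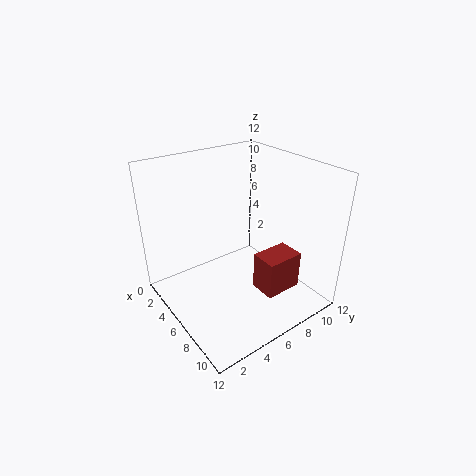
a = 7.25; b = 6.75; c = 1.5; p = 2.25; q = 3.25; col = 'brown'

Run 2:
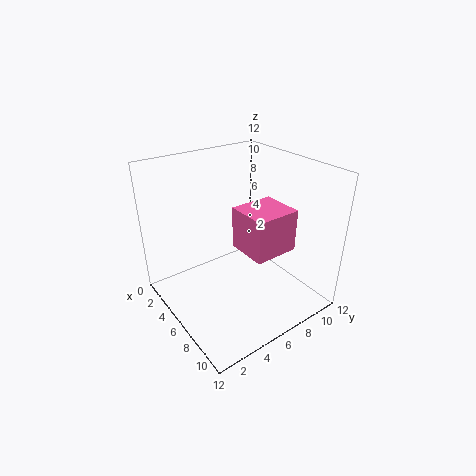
a = 7; b = 4.75; c = 6.25; p = 3.25; q = 3.5; col = 'hotpink'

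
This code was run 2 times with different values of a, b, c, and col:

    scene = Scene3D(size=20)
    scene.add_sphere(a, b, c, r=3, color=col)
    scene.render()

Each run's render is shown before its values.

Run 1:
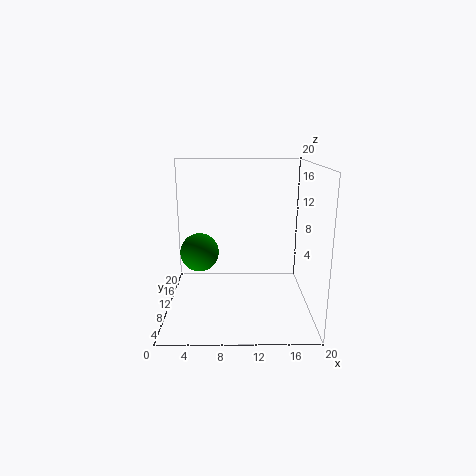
a = 4; b = 15; c = 6; col = 'green'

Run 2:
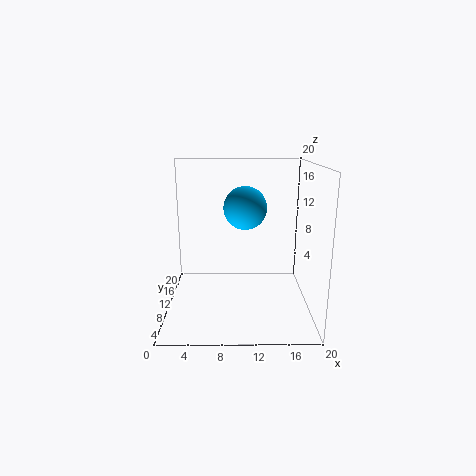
a = 11; b = 11; c = 14; col = 'deepskyblue'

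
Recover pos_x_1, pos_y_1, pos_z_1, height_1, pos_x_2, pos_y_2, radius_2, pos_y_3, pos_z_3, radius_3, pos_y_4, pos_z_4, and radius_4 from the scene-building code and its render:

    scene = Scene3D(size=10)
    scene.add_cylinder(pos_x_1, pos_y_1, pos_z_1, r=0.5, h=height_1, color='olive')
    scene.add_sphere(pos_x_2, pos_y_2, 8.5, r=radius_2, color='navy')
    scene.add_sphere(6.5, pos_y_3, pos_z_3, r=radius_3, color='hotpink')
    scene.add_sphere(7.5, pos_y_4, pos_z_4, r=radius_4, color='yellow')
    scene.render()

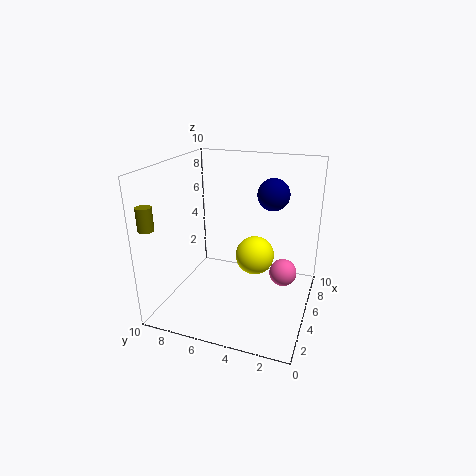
pos_x_1 = 1
pos_y_1 = 9.5
pos_z_1 = 6.5
height_1 = 1.5
pos_x_2 = 4.5
pos_y_2 = 2.5
radius_2 = 1
pos_y_3 = 2
pos_z_3 = 2
radius_3 = 1
pos_y_4 = 4.5
pos_z_4 = 2.5
radius_4 = 1.5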